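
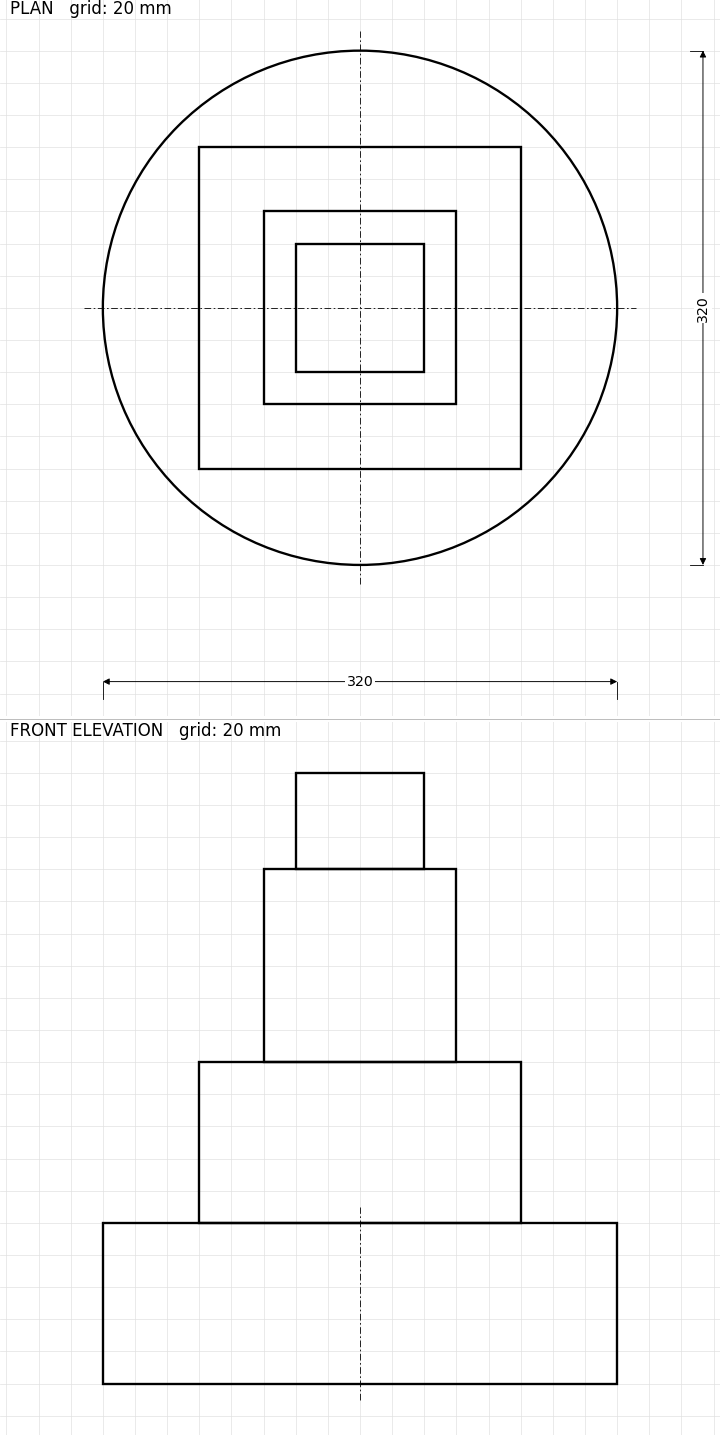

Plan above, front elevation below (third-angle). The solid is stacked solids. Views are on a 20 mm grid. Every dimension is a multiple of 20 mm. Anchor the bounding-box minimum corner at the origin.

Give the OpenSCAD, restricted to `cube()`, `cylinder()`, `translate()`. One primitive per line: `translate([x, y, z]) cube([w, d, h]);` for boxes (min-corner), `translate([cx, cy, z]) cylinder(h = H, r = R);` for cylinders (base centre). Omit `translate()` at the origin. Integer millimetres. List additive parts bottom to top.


translate([160, 160, 0]) cylinder(h = 100, r = 160);
translate([60, 60, 100]) cube([200, 200, 100]);
translate([100, 100, 200]) cube([120, 120, 120]);
translate([120, 120, 320]) cube([80, 80, 60]);


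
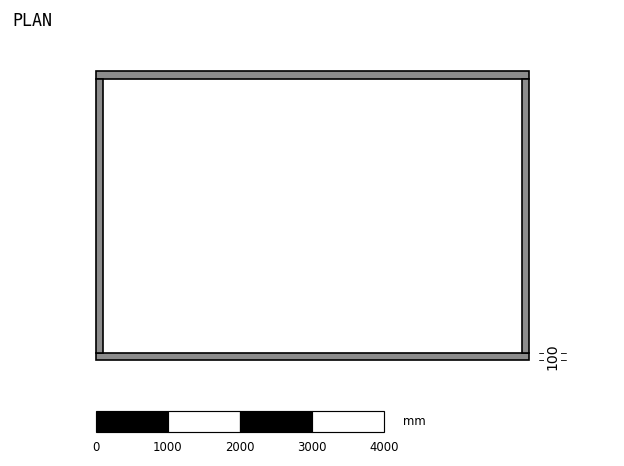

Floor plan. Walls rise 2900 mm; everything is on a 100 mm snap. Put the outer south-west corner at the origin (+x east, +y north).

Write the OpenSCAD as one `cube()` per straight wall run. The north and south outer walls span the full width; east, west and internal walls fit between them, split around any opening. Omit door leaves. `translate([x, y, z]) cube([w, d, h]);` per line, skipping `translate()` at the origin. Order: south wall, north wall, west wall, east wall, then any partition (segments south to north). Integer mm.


cube([6000, 100, 2900]);
translate([0, 3900, 0]) cube([6000, 100, 2900]);
translate([0, 100, 0]) cube([100, 3800, 2900]);
translate([5900, 100, 0]) cube([100, 3800, 2900]);


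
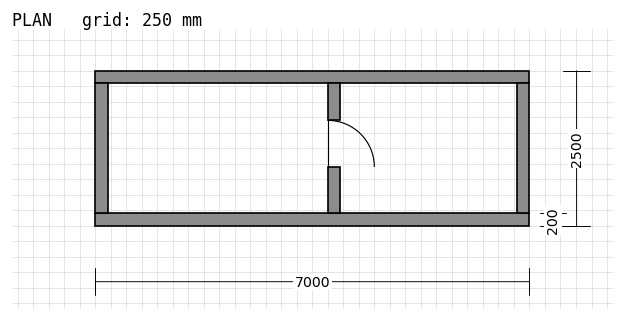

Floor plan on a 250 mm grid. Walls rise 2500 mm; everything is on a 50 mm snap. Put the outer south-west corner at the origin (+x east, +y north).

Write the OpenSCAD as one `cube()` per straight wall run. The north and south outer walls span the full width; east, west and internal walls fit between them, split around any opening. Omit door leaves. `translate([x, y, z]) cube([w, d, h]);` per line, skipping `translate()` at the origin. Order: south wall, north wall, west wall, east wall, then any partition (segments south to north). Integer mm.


cube([7000, 200, 2500]);
translate([0, 2300, 0]) cube([7000, 200, 2500]);
translate([0, 200, 0]) cube([200, 2100, 2500]);
translate([6800, 200, 0]) cube([200, 2100, 2500]);
translate([3750, 200, 0]) cube([200, 750, 2500]);
translate([3750, 1700, 0]) cube([200, 600, 2500]);


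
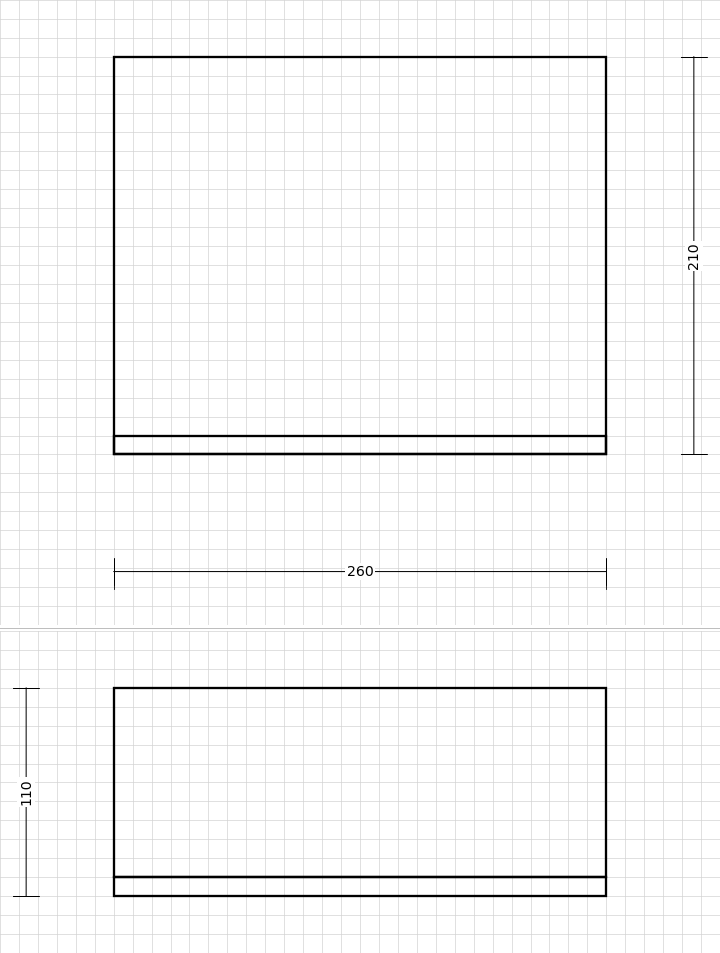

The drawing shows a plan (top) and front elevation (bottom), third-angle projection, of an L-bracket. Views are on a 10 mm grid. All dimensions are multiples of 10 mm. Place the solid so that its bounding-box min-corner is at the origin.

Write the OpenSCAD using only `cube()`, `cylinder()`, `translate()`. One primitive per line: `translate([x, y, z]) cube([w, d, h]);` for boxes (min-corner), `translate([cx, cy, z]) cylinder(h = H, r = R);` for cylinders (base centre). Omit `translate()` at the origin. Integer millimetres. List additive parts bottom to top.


cube([260, 210, 10]);
translate([0, 0, 10]) cube([260, 10, 100]);


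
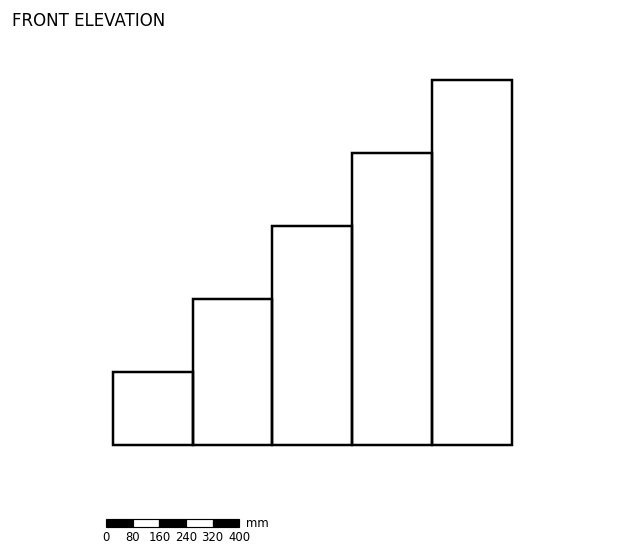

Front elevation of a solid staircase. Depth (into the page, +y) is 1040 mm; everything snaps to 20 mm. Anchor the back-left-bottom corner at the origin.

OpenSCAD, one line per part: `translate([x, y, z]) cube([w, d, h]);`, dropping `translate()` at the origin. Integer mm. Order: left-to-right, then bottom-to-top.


cube([240, 1040, 220]);
translate([240, 0, 0]) cube([240, 1040, 440]);
translate([480, 0, 0]) cube([240, 1040, 660]);
translate([720, 0, 0]) cube([240, 1040, 880]);
translate([960, 0, 0]) cube([240, 1040, 1100]);


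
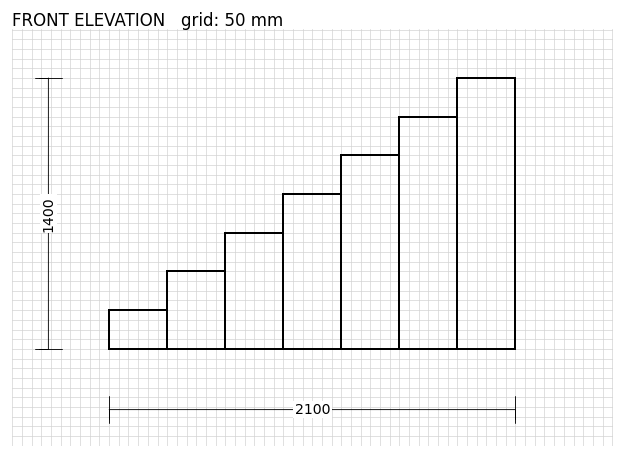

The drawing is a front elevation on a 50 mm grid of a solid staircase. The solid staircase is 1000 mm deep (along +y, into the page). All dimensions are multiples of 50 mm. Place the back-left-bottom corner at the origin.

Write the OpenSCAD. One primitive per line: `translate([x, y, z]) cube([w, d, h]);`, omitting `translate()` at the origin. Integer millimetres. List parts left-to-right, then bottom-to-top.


cube([300, 1000, 200]);
translate([300, 0, 0]) cube([300, 1000, 400]);
translate([600, 0, 0]) cube([300, 1000, 600]);
translate([900, 0, 0]) cube([300, 1000, 800]);
translate([1200, 0, 0]) cube([300, 1000, 1000]);
translate([1500, 0, 0]) cube([300, 1000, 1200]);
translate([1800, 0, 0]) cube([300, 1000, 1400]);


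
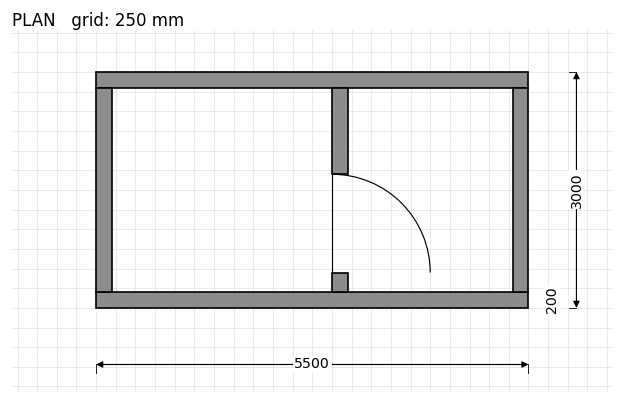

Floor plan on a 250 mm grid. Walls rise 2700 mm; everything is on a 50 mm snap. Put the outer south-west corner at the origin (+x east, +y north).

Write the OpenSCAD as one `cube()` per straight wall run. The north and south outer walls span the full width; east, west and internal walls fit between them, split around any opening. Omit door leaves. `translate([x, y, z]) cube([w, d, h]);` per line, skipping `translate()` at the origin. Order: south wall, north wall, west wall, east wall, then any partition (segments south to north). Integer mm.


cube([5500, 200, 2700]);
translate([0, 2800, 0]) cube([5500, 200, 2700]);
translate([0, 200, 0]) cube([200, 2600, 2700]);
translate([5300, 200, 0]) cube([200, 2600, 2700]);
translate([3000, 200, 0]) cube([200, 250, 2700]);
translate([3000, 1700, 0]) cube([200, 1100, 2700]);


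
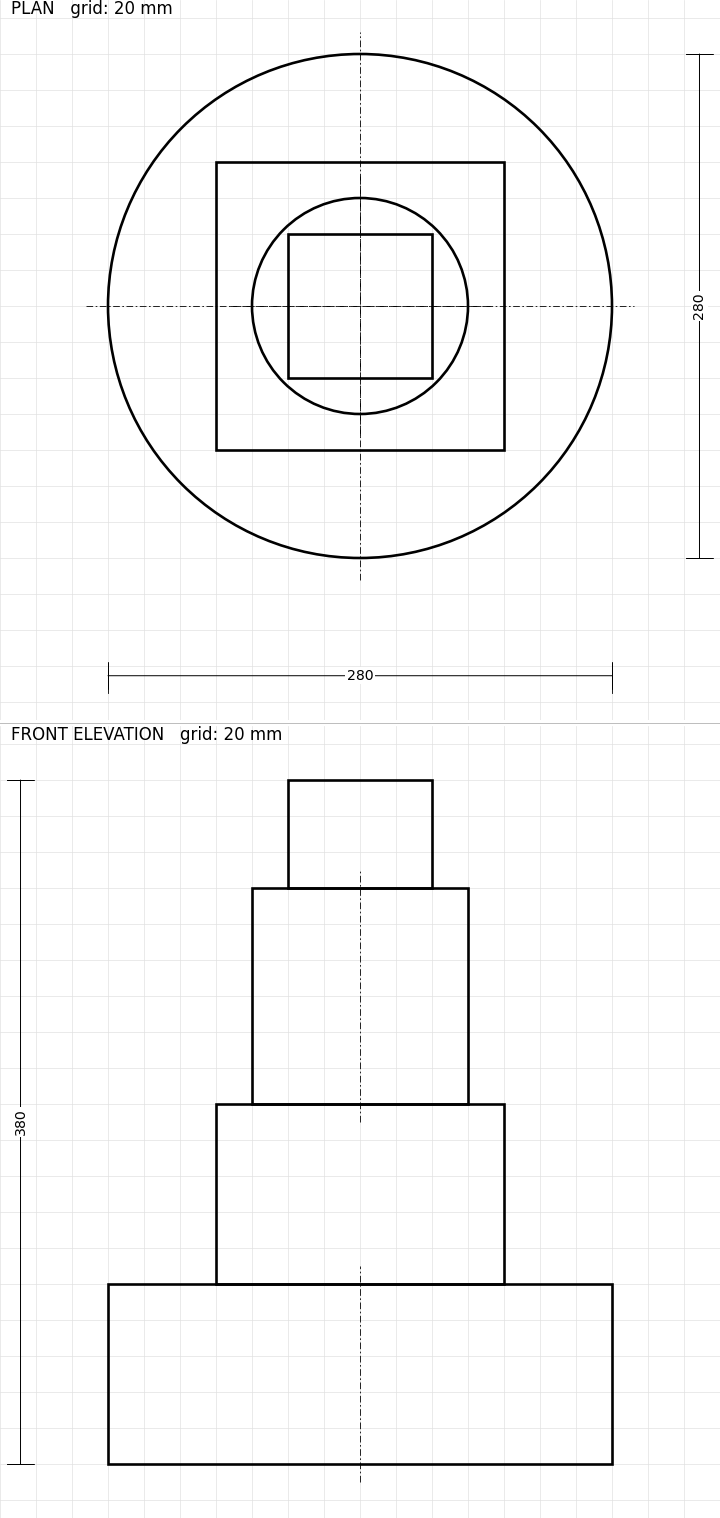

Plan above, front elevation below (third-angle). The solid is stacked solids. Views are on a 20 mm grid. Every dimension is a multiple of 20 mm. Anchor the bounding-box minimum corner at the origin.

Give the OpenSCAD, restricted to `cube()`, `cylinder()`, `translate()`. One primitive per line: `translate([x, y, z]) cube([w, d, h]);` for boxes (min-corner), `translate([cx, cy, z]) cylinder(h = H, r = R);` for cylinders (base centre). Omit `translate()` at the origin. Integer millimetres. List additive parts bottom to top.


translate([140, 140, 0]) cylinder(h = 100, r = 140);
translate([60, 60, 100]) cube([160, 160, 100]);
translate([140, 140, 200]) cylinder(h = 120, r = 60);
translate([100, 100, 320]) cube([80, 80, 60]);


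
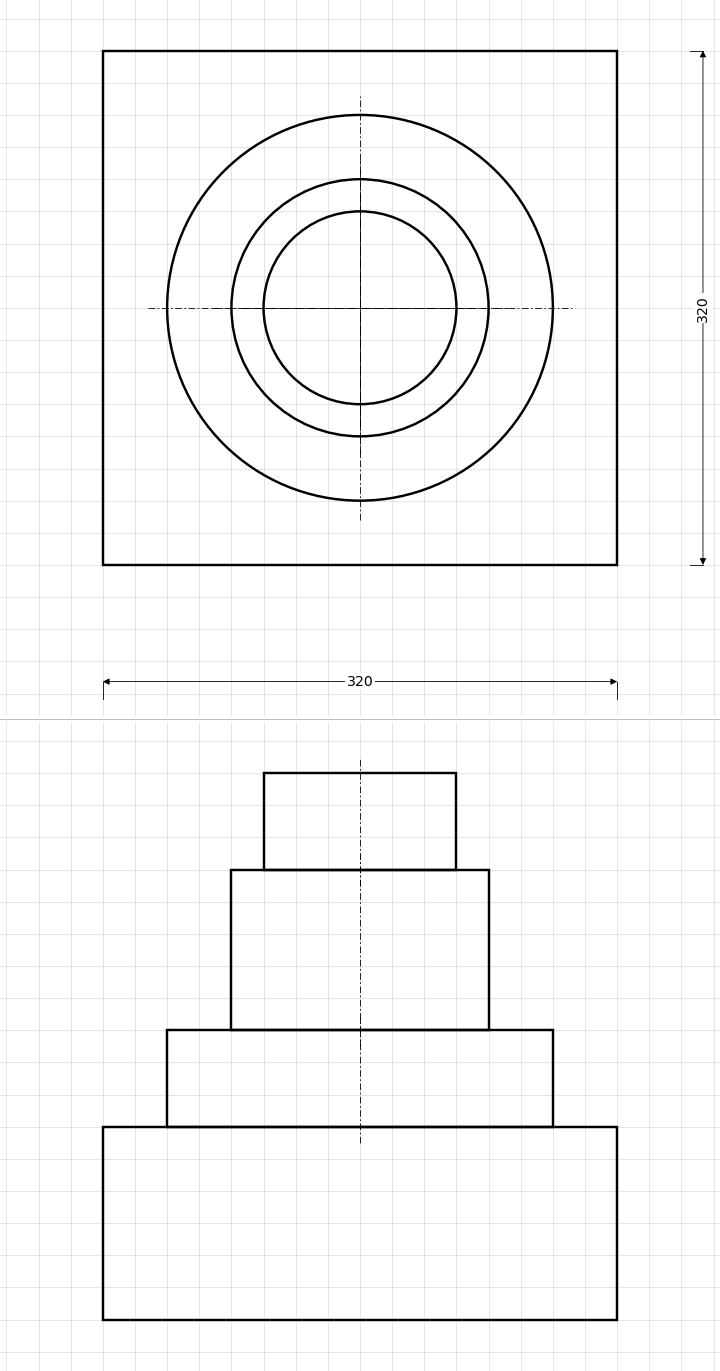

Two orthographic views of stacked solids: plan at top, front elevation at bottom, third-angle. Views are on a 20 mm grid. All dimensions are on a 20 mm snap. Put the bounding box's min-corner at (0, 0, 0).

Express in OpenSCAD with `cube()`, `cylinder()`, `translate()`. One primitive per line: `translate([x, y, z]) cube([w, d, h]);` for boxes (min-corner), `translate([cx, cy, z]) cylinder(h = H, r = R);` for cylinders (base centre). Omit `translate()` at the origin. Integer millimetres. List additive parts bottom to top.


cube([320, 320, 120]);
translate([160, 160, 120]) cylinder(h = 60, r = 120);
translate([160, 160, 180]) cylinder(h = 100, r = 80);
translate([160, 160, 280]) cylinder(h = 60, r = 60);


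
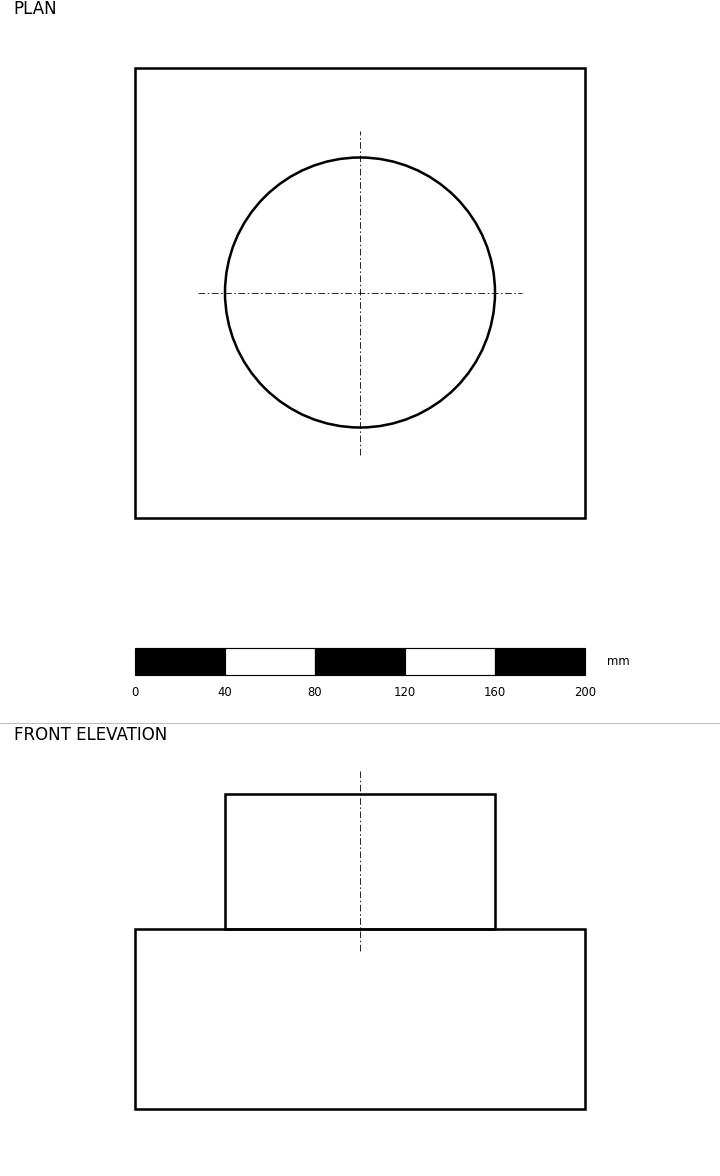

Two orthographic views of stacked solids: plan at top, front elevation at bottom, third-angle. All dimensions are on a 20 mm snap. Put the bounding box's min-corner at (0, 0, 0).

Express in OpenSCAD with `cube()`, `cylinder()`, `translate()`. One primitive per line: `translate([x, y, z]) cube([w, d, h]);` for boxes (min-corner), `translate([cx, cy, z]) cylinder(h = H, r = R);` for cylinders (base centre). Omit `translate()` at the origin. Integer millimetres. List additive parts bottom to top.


cube([200, 200, 80]);
translate([100, 100, 80]) cylinder(h = 60, r = 60);


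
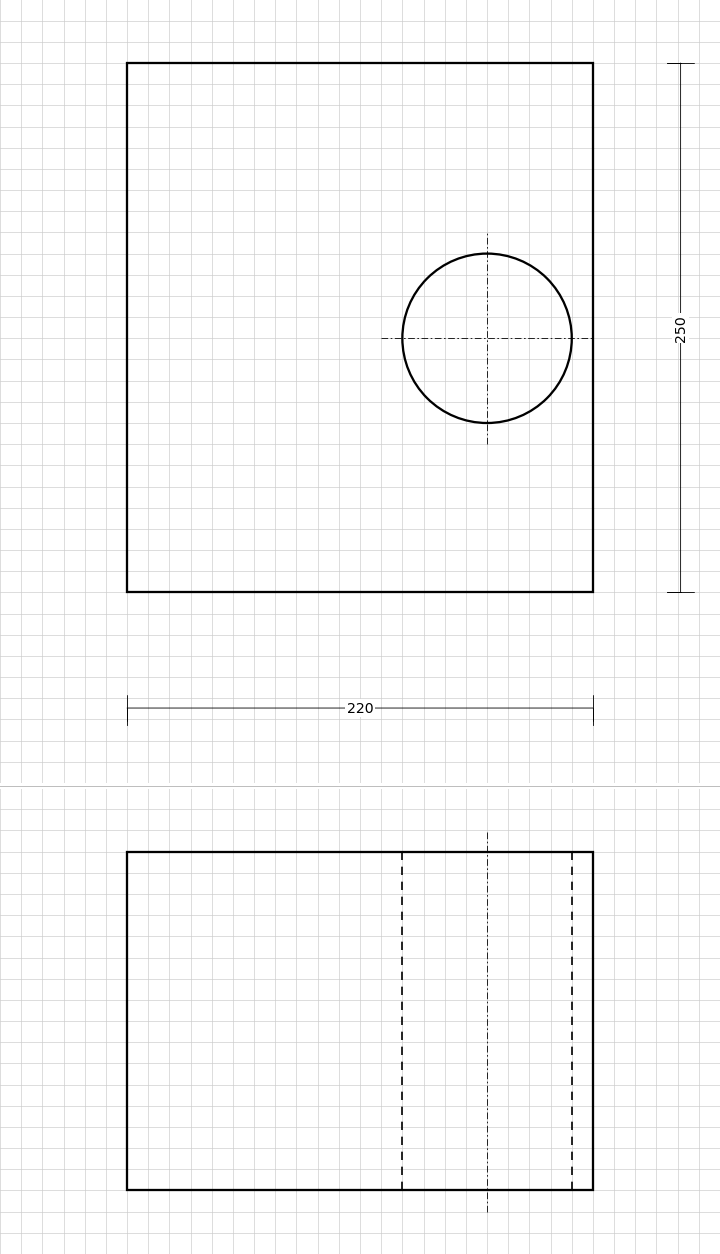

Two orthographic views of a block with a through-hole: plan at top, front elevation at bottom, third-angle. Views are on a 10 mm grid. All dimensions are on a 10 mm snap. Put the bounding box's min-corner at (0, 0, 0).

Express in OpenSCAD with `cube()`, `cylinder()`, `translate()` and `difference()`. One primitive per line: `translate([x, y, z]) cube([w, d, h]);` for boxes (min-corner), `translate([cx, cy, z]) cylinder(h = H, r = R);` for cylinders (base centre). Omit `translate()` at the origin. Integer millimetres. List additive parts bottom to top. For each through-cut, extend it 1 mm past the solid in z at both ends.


difference() {
  cube([220, 250, 160]);
  translate([170, 120, -1]) cylinder(h = 162, r = 40);
}


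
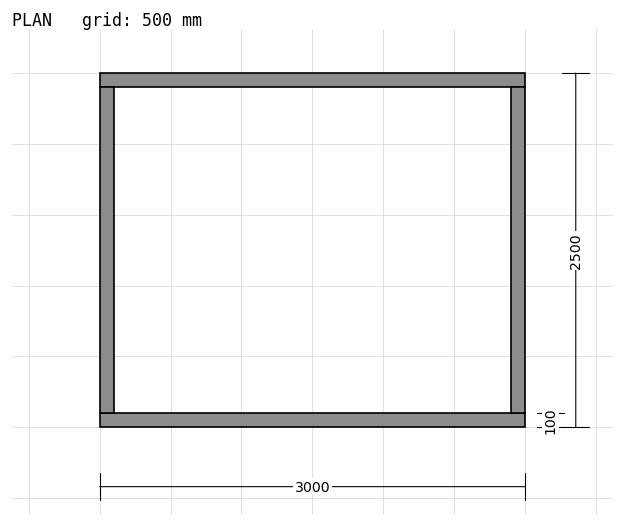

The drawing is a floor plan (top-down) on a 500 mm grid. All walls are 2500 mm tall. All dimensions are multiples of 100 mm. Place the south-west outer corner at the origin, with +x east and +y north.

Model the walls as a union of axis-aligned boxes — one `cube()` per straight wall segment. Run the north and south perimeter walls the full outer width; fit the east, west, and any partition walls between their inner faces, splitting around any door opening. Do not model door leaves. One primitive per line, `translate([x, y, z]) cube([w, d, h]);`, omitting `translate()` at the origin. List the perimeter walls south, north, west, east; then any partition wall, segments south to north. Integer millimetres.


cube([3000, 100, 2500]);
translate([0, 2400, 0]) cube([3000, 100, 2500]);
translate([0, 100, 0]) cube([100, 2300, 2500]);
translate([2900, 100, 0]) cube([100, 2300, 2500]);


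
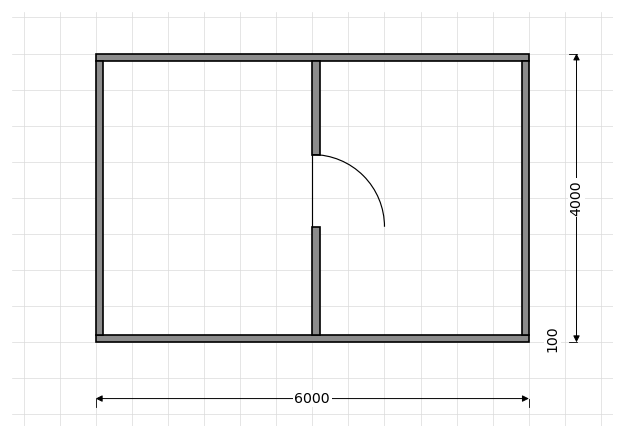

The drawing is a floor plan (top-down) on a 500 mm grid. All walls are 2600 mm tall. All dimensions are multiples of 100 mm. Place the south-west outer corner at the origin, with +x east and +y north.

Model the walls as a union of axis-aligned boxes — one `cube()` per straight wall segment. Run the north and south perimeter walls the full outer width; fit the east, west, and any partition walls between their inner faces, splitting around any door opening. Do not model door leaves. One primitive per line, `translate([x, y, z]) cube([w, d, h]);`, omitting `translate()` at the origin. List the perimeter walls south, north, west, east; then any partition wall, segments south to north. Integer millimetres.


cube([6000, 100, 2600]);
translate([0, 3900, 0]) cube([6000, 100, 2600]);
translate([0, 100, 0]) cube([100, 3800, 2600]);
translate([5900, 100, 0]) cube([100, 3800, 2600]);
translate([3000, 100, 0]) cube([100, 1500, 2600]);
translate([3000, 2600, 0]) cube([100, 1300, 2600]);


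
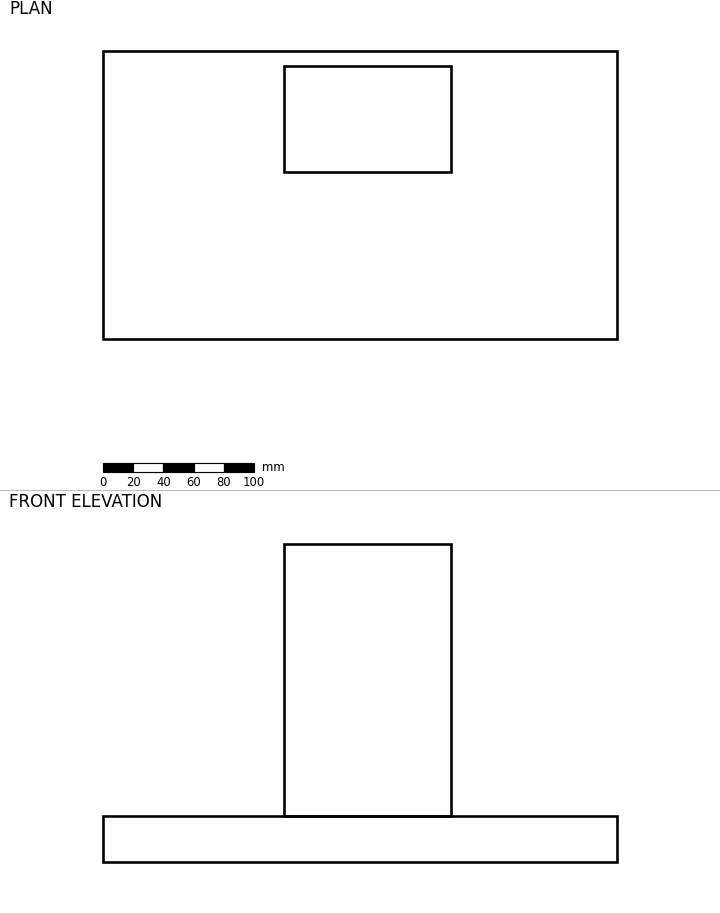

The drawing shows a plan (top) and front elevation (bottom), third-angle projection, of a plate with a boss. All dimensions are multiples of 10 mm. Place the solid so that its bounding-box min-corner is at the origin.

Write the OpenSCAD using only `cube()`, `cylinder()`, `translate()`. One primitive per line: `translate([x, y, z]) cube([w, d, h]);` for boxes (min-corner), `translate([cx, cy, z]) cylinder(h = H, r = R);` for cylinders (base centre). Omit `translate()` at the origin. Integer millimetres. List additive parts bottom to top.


cube([340, 190, 30]);
translate([120, 110, 30]) cube([110, 70, 180]);


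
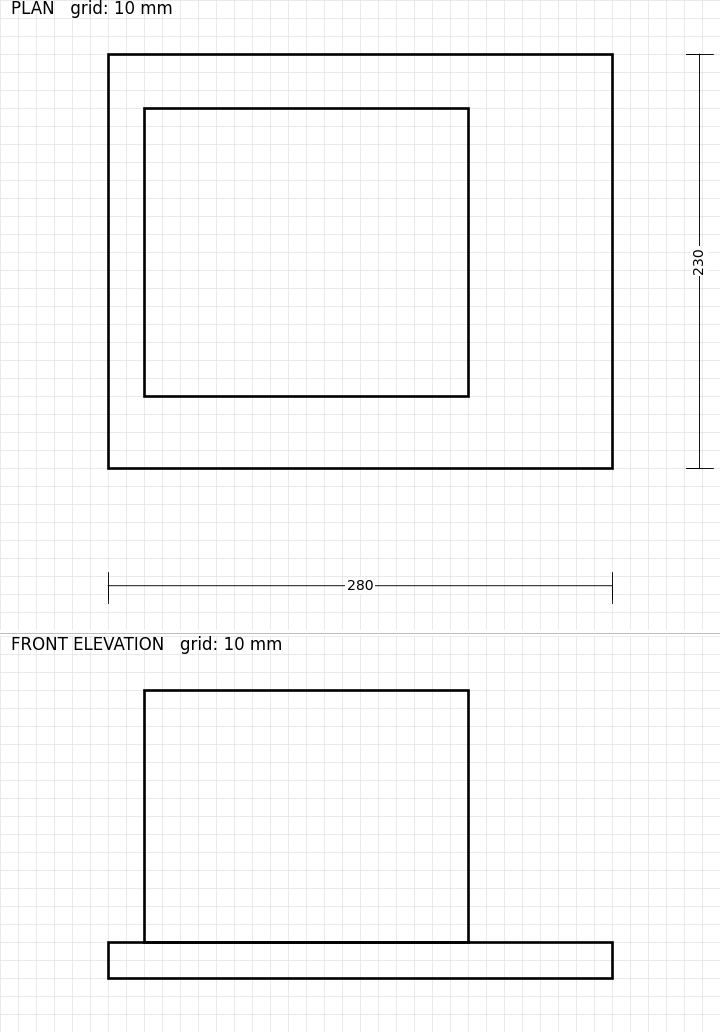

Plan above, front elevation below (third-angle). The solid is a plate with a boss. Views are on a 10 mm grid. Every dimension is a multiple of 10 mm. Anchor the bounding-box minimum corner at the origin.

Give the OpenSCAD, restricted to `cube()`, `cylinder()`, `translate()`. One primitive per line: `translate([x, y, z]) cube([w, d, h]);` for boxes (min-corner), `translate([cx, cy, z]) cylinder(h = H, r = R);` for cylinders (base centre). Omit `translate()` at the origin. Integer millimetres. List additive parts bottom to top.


cube([280, 230, 20]);
translate([20, 40, 20]) cube([180, 160, 140]);


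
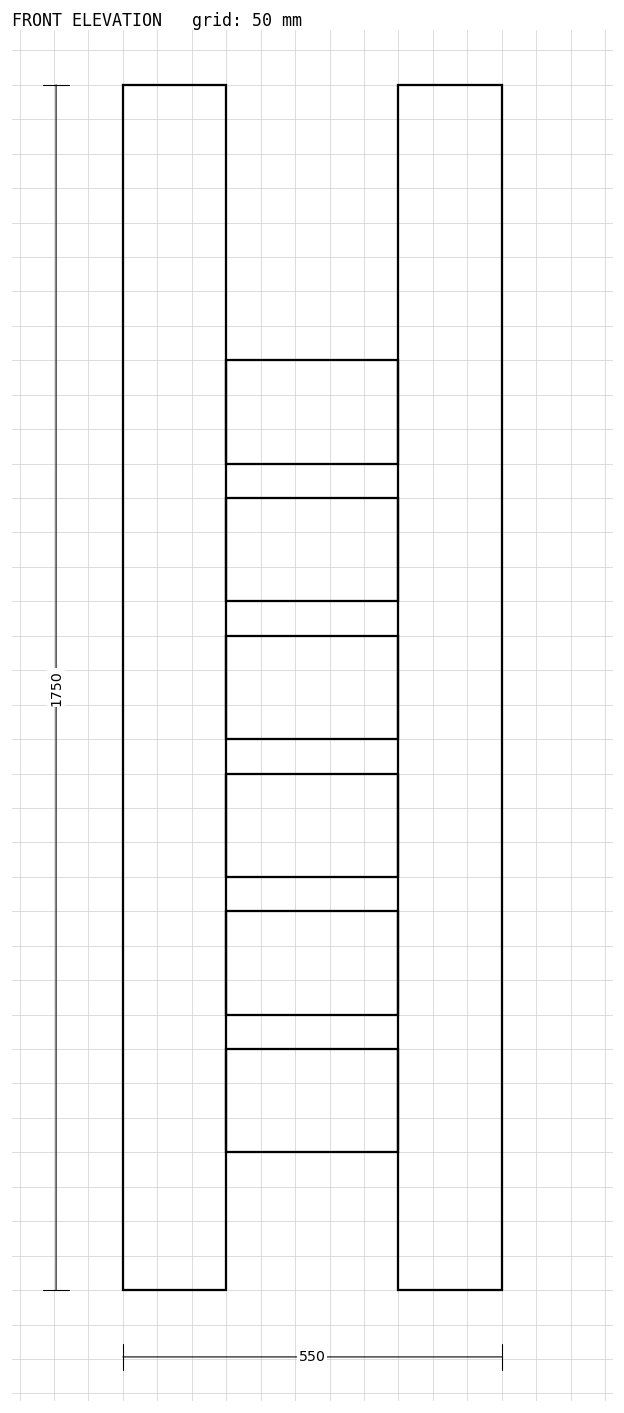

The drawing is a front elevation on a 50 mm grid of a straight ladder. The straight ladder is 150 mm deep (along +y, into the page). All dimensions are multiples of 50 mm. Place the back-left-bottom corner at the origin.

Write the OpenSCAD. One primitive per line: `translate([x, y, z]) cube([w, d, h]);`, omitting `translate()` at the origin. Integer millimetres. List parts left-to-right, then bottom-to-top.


cube([150, 150, 1750]);
translate([150, 0, 200]) cube([250, 150, 150]);
translate([150, 0, 400]) cube([250, 150, 150]);
translate([150, 0, 600]) cube([250, 150, 150]);
translate([150, 0, 800]) cube([250, 150, 150]);
translate([150, 0, 1000]) cube([250, 150, 150]);
translate([150, 0, 1200]) cube([250, 150, 150]);
translate([400, 0, 0]) cube([150, 150, 1750]);


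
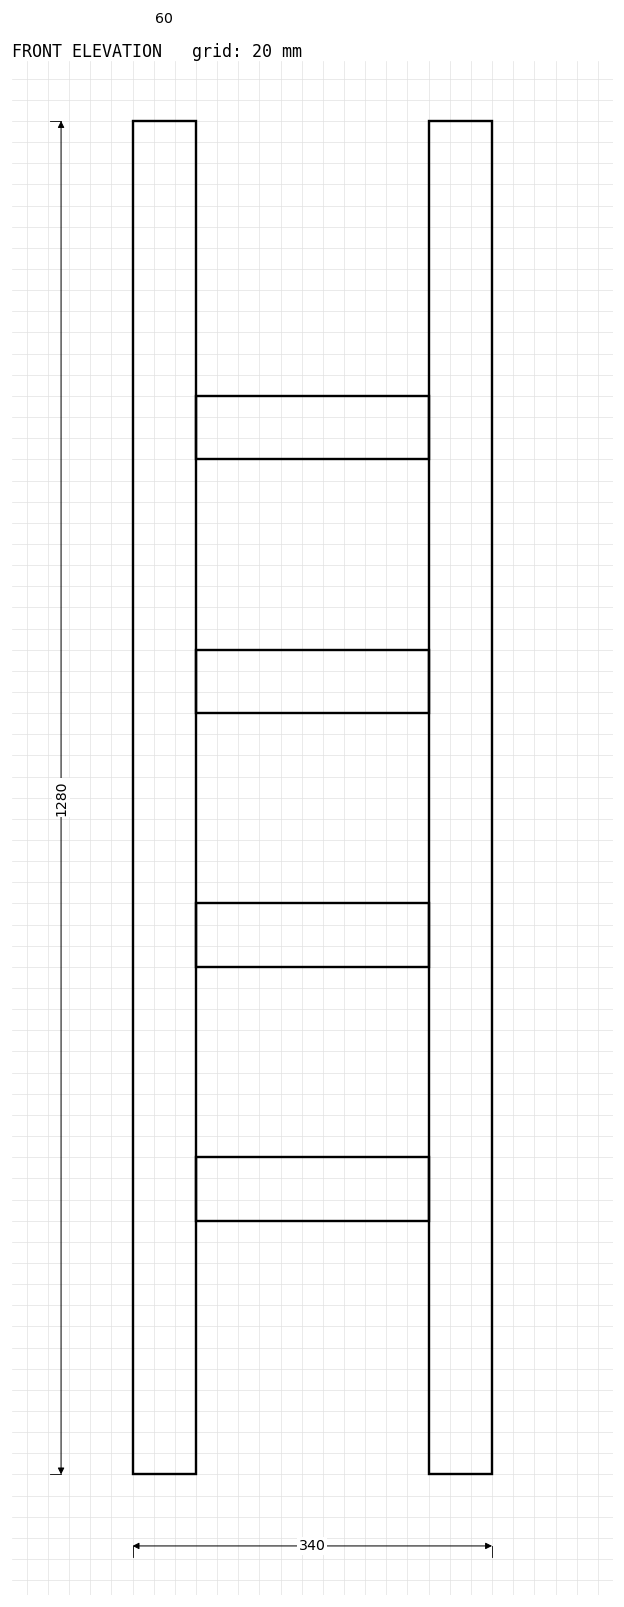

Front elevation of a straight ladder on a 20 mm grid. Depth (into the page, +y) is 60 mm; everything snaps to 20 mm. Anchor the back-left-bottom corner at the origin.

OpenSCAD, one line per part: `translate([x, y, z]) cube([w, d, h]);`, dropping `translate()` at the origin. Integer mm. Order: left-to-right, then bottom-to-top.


cube([60, 60, 1280]);
translate([60, 0, 240]) cube([220, 60, 60]);
translate([60, 0, 480]) cube([220, 60, 60]);
translate([60, 0, 720]) cube([220, 60, 60]);
translate([60, 0, 960]) cube([220, 60, 60]);
translate([280, 0, 0]) cube([60, 60, 1280]);


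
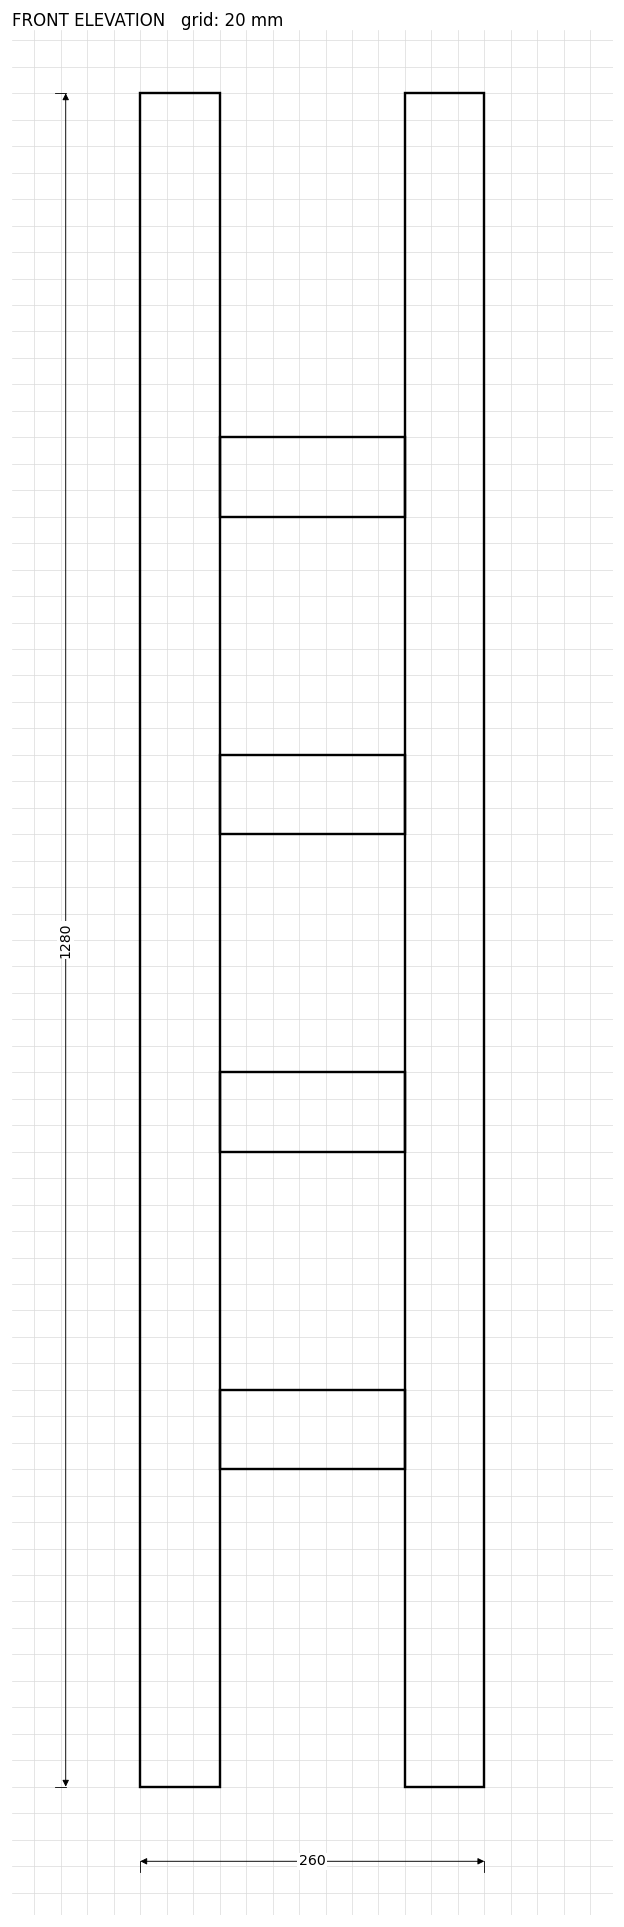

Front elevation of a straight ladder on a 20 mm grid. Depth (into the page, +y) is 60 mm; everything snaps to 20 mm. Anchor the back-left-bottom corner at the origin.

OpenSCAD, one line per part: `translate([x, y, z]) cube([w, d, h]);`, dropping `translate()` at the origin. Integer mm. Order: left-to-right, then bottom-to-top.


cube([60, 60, 1280]);
translate([60, 0, 240]) cube([140, 60, 60]);
translate([60, 0, 480]) cube([140, 60, 60]);
translate([60, 0, 720]) cube([140, 60, 60]);
translate([60, 0, 960]) cube([140, 60, 60]);
translate([200, 0, 0]) cube([60, 60, 1280]);


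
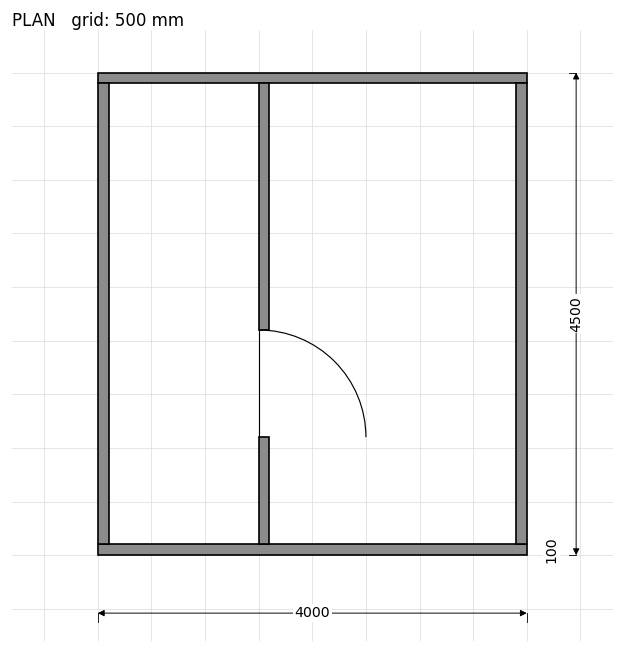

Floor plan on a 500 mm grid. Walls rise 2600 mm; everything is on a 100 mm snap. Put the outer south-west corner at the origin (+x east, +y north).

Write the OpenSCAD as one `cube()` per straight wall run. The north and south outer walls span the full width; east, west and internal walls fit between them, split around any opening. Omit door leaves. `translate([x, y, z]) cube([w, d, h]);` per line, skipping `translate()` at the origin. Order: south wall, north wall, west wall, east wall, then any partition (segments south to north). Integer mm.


cube([4000, 100, 2600]);
translate([0, 4400, 0]) cube([4000, 100, 2600]);
translate([0, 100, 0]) cube([100, 4300, 2600]);
translate([3900, 100, 0]) cube([100, 4300, 2600]);
translate([1500, 100, 0]) cube([100, 1000, 2600]);
translate([1500, 2100, 0]) cube([100, 2300, 2600]);


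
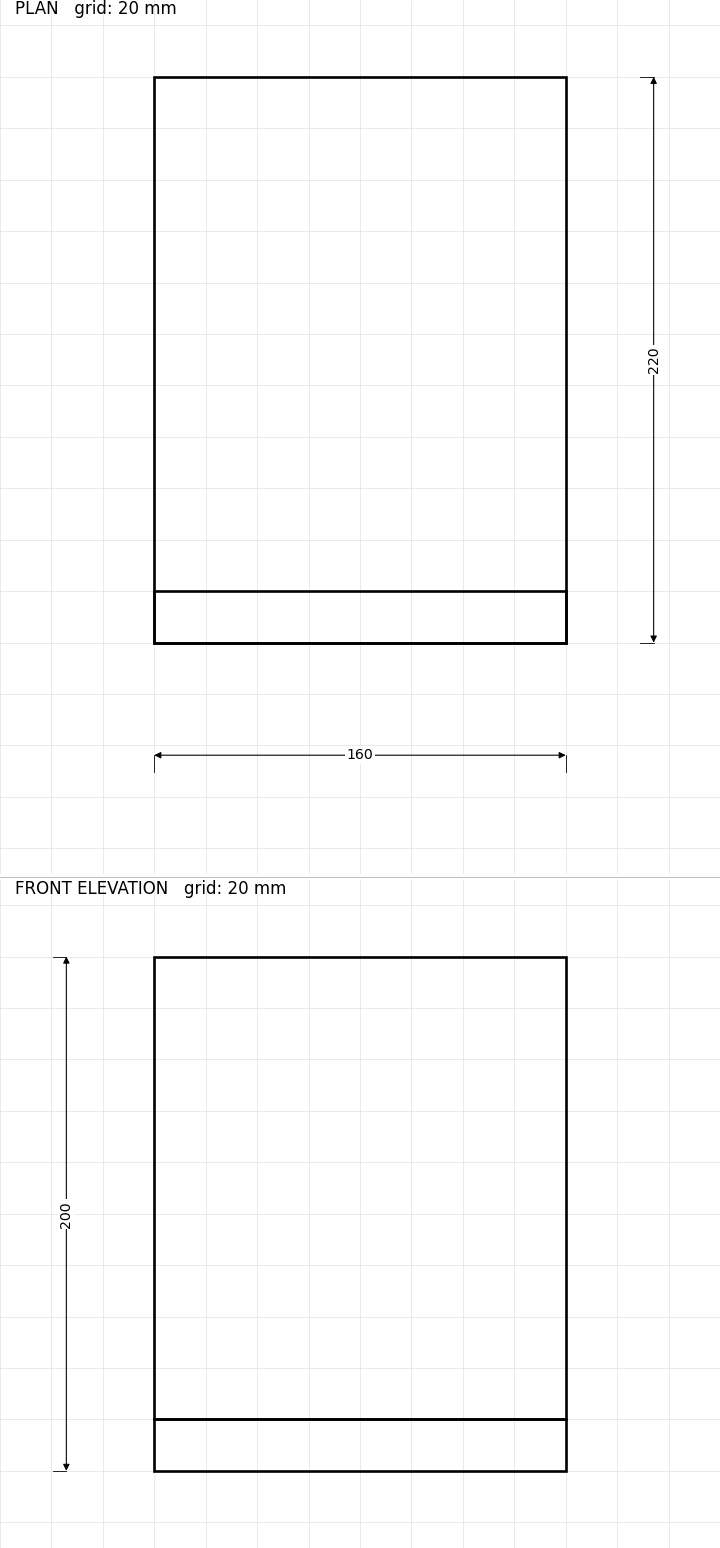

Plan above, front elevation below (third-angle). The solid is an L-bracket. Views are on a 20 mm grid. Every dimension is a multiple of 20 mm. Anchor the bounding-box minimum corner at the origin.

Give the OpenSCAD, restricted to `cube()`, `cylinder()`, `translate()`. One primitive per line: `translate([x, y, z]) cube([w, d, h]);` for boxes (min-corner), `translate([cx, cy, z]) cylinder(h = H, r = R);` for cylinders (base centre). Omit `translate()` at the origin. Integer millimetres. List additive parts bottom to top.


cube([160, 220, 20]);
translate([0, 0, 20]) cube([160, 20, 180]);


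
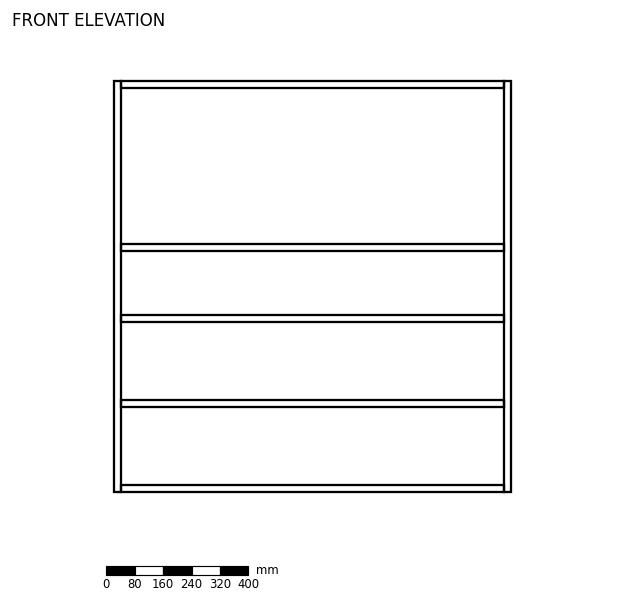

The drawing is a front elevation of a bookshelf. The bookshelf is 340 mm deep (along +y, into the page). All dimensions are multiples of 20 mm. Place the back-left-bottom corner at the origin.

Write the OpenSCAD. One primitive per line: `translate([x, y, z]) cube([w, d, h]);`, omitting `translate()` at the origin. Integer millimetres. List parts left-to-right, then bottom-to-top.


cube([20, 340, 1160]);
translate([20, 0, 0]) cube([1080, 340, 20]);
translate([20, 0, 240]) cube([1080, 340, 20]);
translate([20, 0, 480]) cube([1080, 340, 20]);
translate([20, 0, 680]) cube([1080, 340, 20]);
translate([20, 0, 1140]) cube([1080, 340, 20]);
translate([1100, 0, 0]) cube([20, 340, 1160]);


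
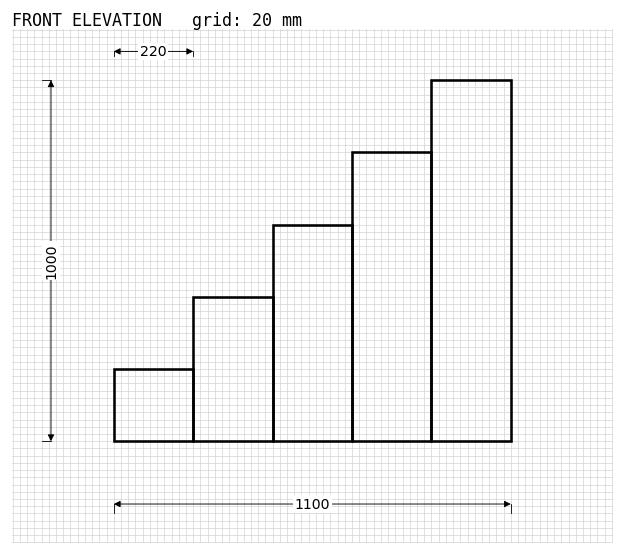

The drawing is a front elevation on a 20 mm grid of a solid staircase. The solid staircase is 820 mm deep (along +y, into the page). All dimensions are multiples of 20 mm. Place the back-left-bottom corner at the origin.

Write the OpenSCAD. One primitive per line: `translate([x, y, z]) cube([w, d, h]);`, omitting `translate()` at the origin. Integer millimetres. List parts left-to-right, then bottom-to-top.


cube([220, 820, 200]);
translate([220, 0, 0]) cube([220, 820, 400]);
translate([440, 0, 0]) cube([220, 820, 600]);
translate([660, 0, 0]) cube([220, 820, 800]);
translate([880, 0, 0]) cube([220, 820, 1000]);


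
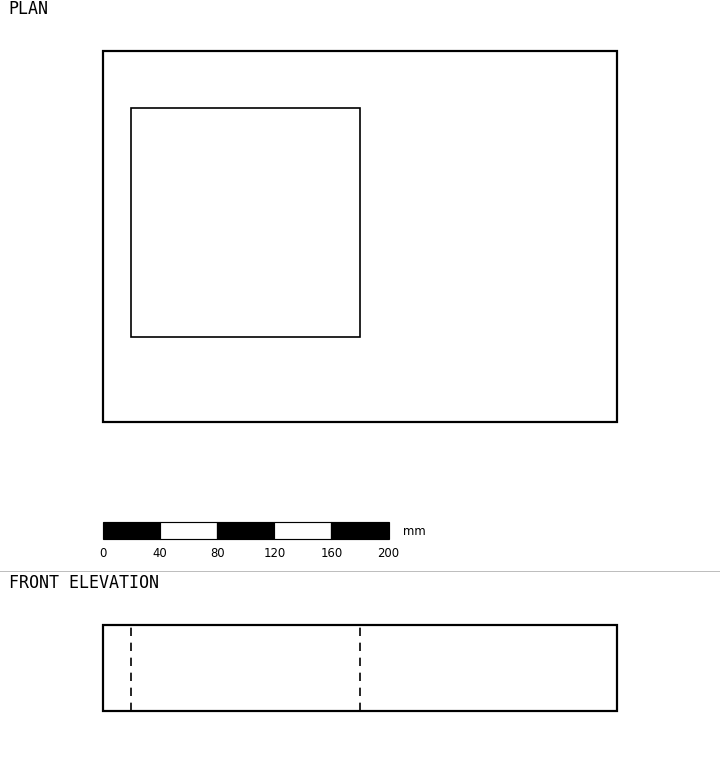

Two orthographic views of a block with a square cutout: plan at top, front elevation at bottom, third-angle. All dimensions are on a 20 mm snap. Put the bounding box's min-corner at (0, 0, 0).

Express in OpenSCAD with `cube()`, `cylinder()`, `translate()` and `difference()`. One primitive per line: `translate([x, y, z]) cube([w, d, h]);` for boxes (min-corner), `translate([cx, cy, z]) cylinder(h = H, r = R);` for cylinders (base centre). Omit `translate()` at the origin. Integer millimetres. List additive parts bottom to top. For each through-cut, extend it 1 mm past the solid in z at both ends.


difference() {
  cube([360, 260, 60]);
  translate([20, 60, -1]) cube([160, 160, 62]);
}


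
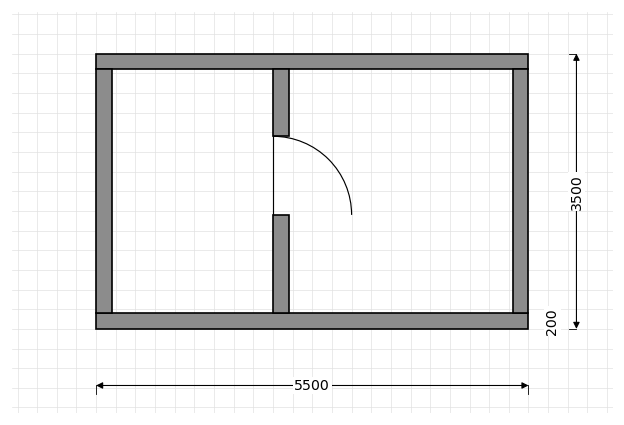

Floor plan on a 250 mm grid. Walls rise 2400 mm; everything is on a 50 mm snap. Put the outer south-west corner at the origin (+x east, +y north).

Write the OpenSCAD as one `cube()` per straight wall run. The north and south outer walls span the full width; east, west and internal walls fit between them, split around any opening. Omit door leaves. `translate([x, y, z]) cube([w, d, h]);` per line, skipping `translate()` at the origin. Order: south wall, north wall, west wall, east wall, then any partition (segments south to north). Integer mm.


cube([5500, 200, 2400]);
translate([0, 3300, 0]) cube([5500, 200, 2400]);
translate([0, 200, 0]) cube([200, 3100, 2400]);
translate([5300, 200, 0]) cube([200, 3100, 2400]);
translate([2250, 200, 0]) cube([200, 1250, 2400]);
translate([2250, 2450, 0]) cube([200, 850, 2400]);


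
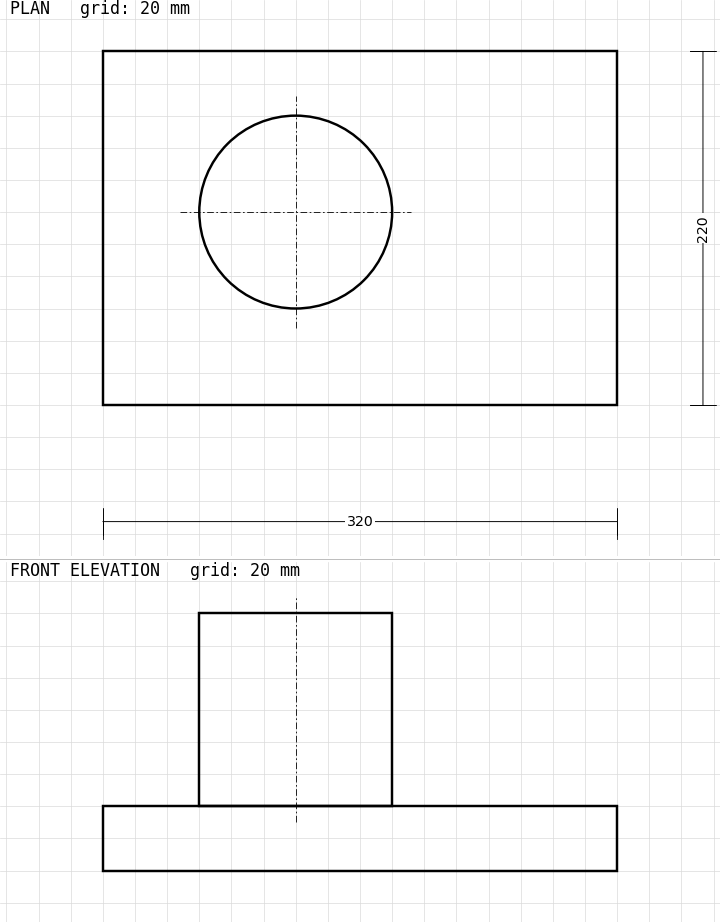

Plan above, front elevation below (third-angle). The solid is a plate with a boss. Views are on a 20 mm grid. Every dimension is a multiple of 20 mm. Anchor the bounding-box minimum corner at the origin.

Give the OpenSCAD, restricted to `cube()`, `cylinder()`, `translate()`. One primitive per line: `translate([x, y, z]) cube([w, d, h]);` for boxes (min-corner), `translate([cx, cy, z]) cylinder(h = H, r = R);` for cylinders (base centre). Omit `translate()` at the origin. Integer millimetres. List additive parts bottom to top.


cube([320, 220, 40]);
translate([120, 120, 40]) cylinder(h = 120, r = 60);


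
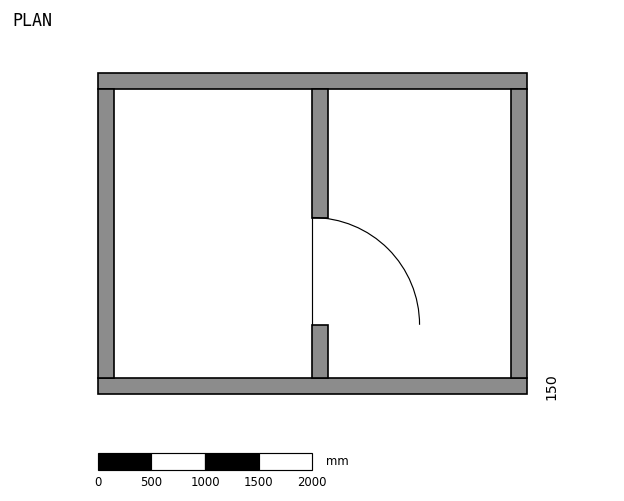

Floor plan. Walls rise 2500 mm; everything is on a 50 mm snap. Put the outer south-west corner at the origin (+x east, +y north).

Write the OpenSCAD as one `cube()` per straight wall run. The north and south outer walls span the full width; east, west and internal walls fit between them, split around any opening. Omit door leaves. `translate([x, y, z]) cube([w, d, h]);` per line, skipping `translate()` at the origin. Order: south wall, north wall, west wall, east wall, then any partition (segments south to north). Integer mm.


cube([4000, 150, 2500]);
translate([0, 2850, 0]) cube([4000, 150, 2500]);
translate([0, 150, 0]) cube([150, 2700, 2500]);
translate([3850, 150, 0]) cube([150, 2700, 2500]);
translate([2000, 150, 0]) cube([150, 500, 2500]);
translate([2000, 1650, 0]) cube([150, 1200, 2500]);


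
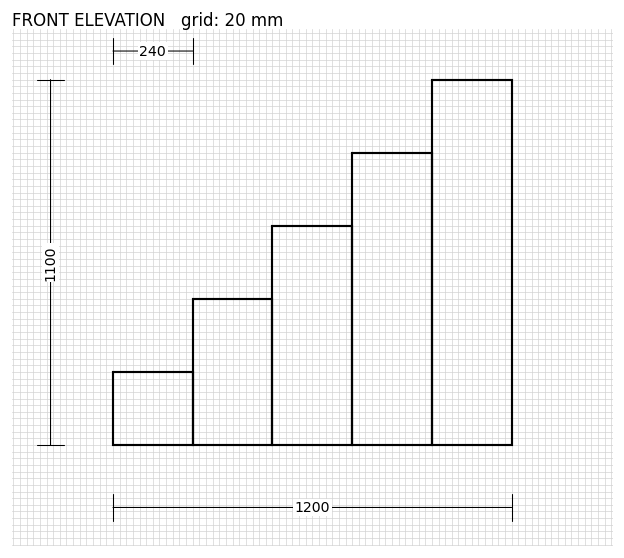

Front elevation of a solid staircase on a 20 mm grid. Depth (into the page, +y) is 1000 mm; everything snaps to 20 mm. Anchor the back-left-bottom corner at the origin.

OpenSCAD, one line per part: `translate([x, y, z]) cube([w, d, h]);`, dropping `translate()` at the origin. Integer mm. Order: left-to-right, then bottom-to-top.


cube([240, 1000, 220]);
translate([240, 0, 0]) cube([240, 1000, 440]);
translate([480, 0, 0]) cube([240, 1000, 660]);
translate([720, 0, 0]) cube([240, 1000, 880]);
translate([960, 0, 0]) cube([240, 1000, 1100]);


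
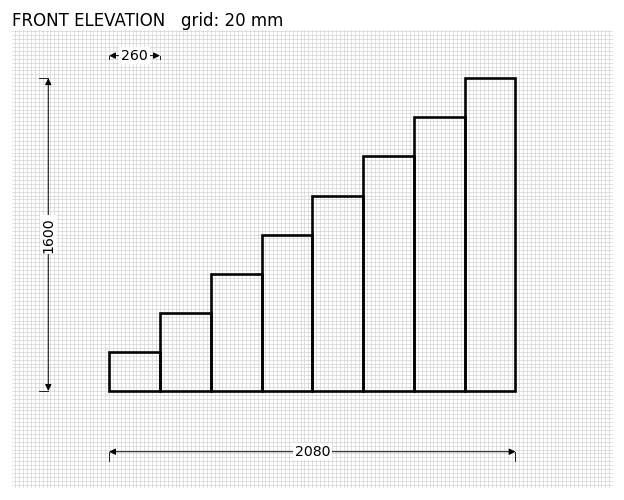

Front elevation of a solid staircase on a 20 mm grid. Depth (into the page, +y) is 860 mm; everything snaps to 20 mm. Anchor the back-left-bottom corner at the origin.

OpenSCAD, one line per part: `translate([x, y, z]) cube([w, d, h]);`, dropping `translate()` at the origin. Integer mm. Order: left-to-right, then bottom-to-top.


cube([260, 860, 200]);
translate([260, 0, 0]) cube([260, 860, 400]);
translate([520, 0, 0]) cube([260, 860, 600]);
translate([780, 0, 0]) cube([260, 860, 800]);
translate([1040, 0, 0]) cube([260, 860, 1000]);
translate([1300, 0, 0]) cube([260, 860, 1200]);
translate([1560, 0, 0]) cube([260, 860, 1400]);
translate([1820, 0, 0]) cube([260, 860, 1600]);


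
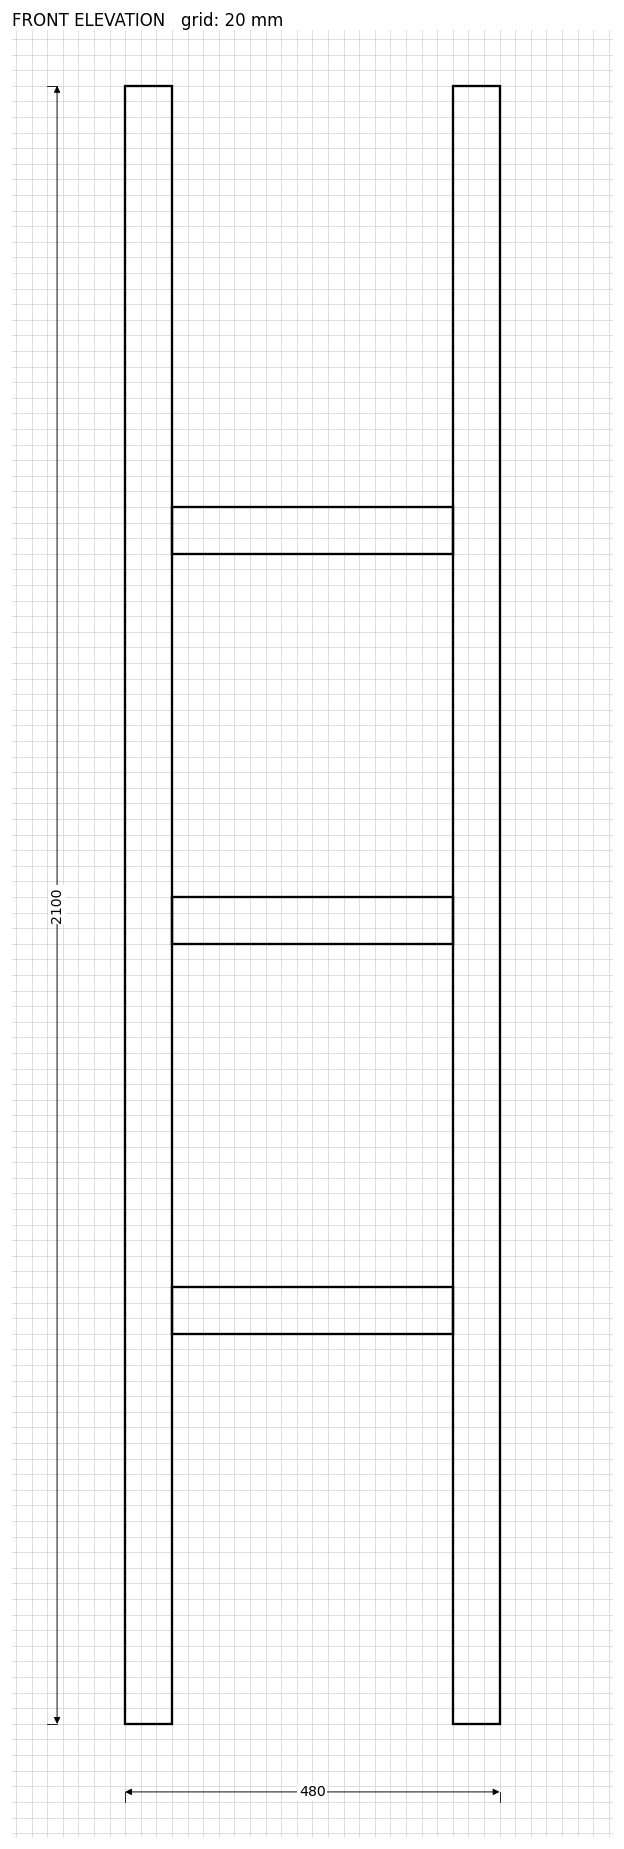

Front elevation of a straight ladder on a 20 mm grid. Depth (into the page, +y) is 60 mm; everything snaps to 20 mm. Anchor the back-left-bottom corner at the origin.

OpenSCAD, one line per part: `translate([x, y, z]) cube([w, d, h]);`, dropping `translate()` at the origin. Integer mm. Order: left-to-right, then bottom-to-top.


cube([60, 60, 2100]);
translate([60, 0, 500]) cube([360, 60, 60]);
translate([60, 0, 1000]) cube([360, 60, 60]);
translate([60, 0, 1500]) cube([360, 60, 60]);
translate([420, 0, 0]) cube([60, 60, 2100]);


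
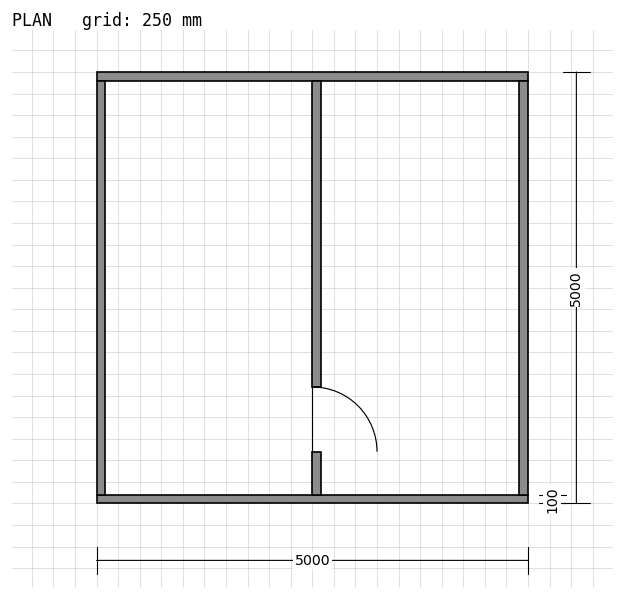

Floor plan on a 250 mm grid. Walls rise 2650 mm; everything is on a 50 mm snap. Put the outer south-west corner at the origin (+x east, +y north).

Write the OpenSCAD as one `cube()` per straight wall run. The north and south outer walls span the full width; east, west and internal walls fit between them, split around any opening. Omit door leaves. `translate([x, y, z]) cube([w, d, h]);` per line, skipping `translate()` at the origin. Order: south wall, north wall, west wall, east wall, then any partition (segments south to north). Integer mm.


cube([5000, 100, 2650]);
translate([0, 4900, 0]) cube([5000, 100, 2650]);
translate([0, 100, 0]) cube([100, 4800, 2650]);
translate([4900, 100, 0]) cube([100, 4800, 2650]);
translate([2500, 100, 0]) cube([100, 500, 2650]);
translate([2500, 1350, 0]) cube([100, 3550, 2650]);


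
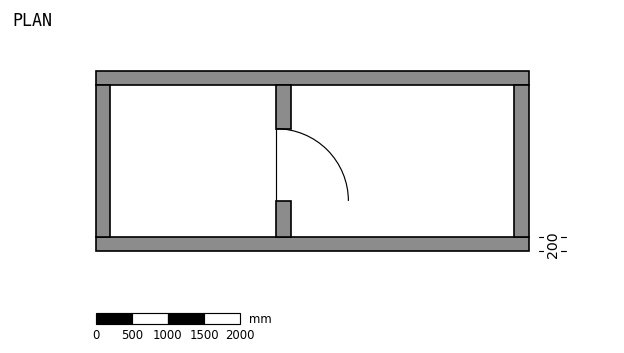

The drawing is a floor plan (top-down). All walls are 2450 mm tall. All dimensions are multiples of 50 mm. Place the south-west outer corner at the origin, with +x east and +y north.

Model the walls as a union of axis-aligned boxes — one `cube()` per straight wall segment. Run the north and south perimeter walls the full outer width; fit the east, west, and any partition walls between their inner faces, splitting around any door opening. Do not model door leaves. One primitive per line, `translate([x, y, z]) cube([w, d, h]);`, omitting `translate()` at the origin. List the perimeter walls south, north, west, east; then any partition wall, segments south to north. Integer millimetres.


cube([6000, 200, 2450]);
translate([0, 2300, 0]) cube([6000, 200, 2450]);
translate([0, 200, 0]) cube([200, 2100, 2450]);
translate([5800, 200, 0]) cube([200, 2100, 2450]);
translate([2500, 200, 0]) cube([200, 500, 2450]);
translate([2500, 1700, 0]) cube([200, 600, 2450]);


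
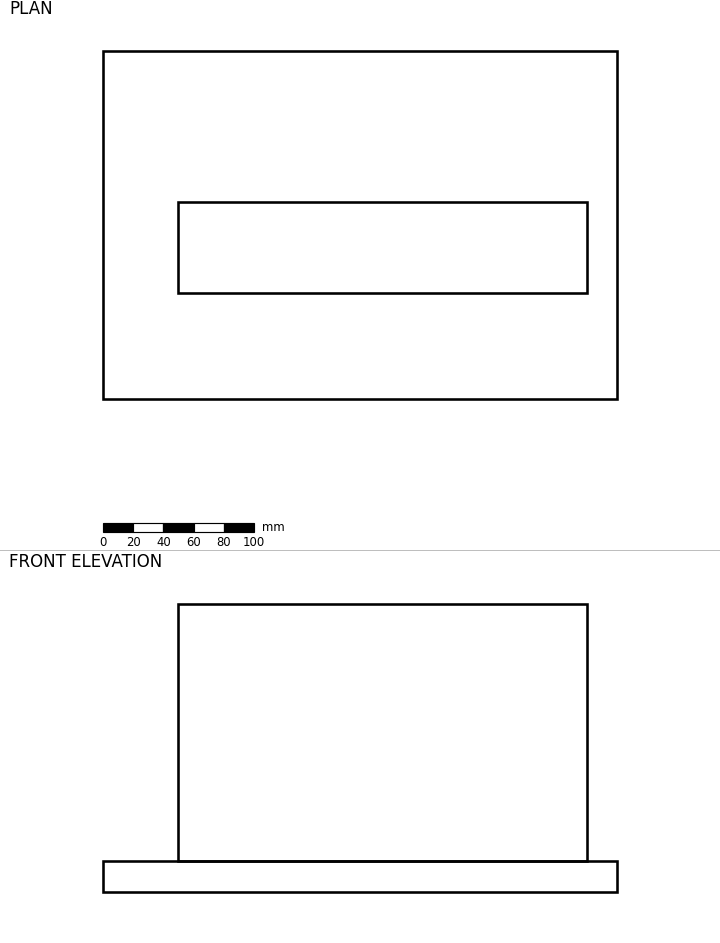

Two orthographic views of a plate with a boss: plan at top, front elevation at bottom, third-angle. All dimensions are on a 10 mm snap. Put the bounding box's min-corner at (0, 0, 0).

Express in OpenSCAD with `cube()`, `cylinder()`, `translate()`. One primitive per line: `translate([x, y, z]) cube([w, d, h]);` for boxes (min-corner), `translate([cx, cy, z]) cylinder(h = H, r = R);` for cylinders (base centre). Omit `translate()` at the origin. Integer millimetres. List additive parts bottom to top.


cube([340, 230, 20]);
translate([50, 70, 20]) cube([270, 60, 170]);


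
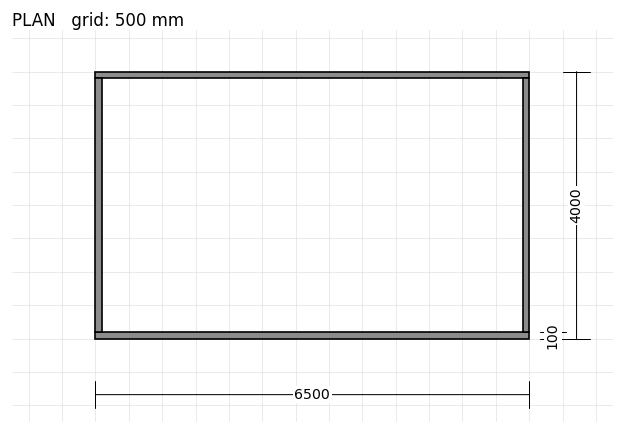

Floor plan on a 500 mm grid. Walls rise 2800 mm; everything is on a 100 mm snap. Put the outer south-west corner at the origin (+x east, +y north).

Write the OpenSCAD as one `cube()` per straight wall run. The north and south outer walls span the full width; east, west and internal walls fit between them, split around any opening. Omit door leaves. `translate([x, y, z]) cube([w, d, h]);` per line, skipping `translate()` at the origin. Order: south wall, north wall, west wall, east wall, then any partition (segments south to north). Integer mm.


cube([6500, 100, 2800]);
translate([0, 3900, 0]) cube([6500, 100, 2800]);
translate([0, 100, 0]) cube([100, 3800, 2800]);
translate([6400, 100, 0]) cube([100, 3800, 2800]);


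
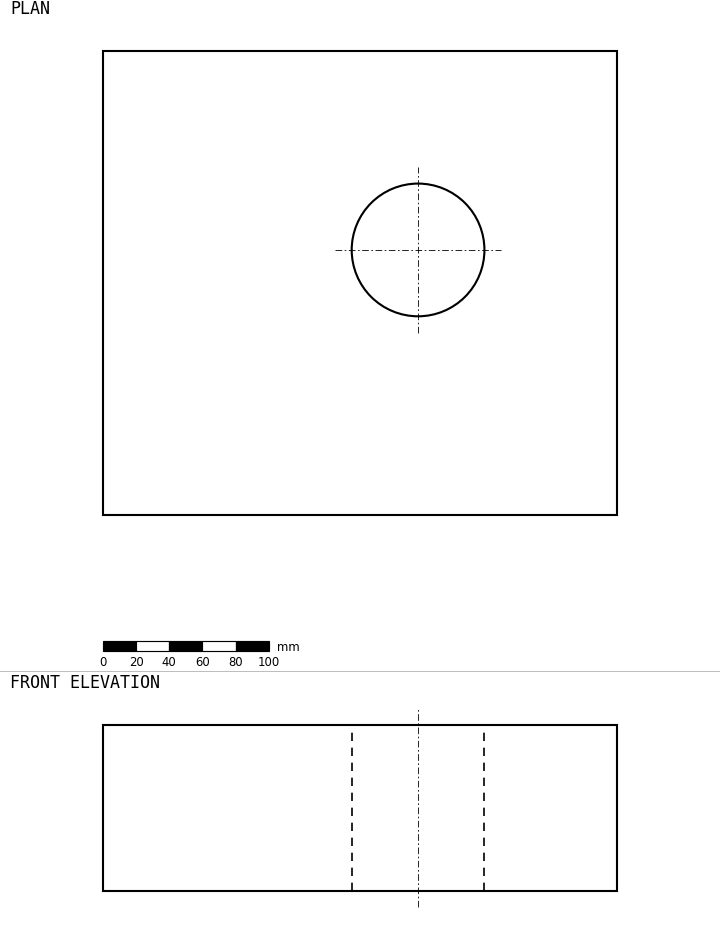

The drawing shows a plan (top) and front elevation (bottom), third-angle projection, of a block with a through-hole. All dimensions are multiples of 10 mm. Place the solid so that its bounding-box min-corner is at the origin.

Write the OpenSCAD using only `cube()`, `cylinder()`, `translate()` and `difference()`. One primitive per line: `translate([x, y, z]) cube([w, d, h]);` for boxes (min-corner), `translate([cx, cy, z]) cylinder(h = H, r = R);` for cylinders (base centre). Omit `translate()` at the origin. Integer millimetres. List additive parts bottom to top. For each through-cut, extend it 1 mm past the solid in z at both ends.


difference() {
  cube([310, 280, 100]);
  translate([190, 160, -1]) cylinder(h = 102, r = 40);
}


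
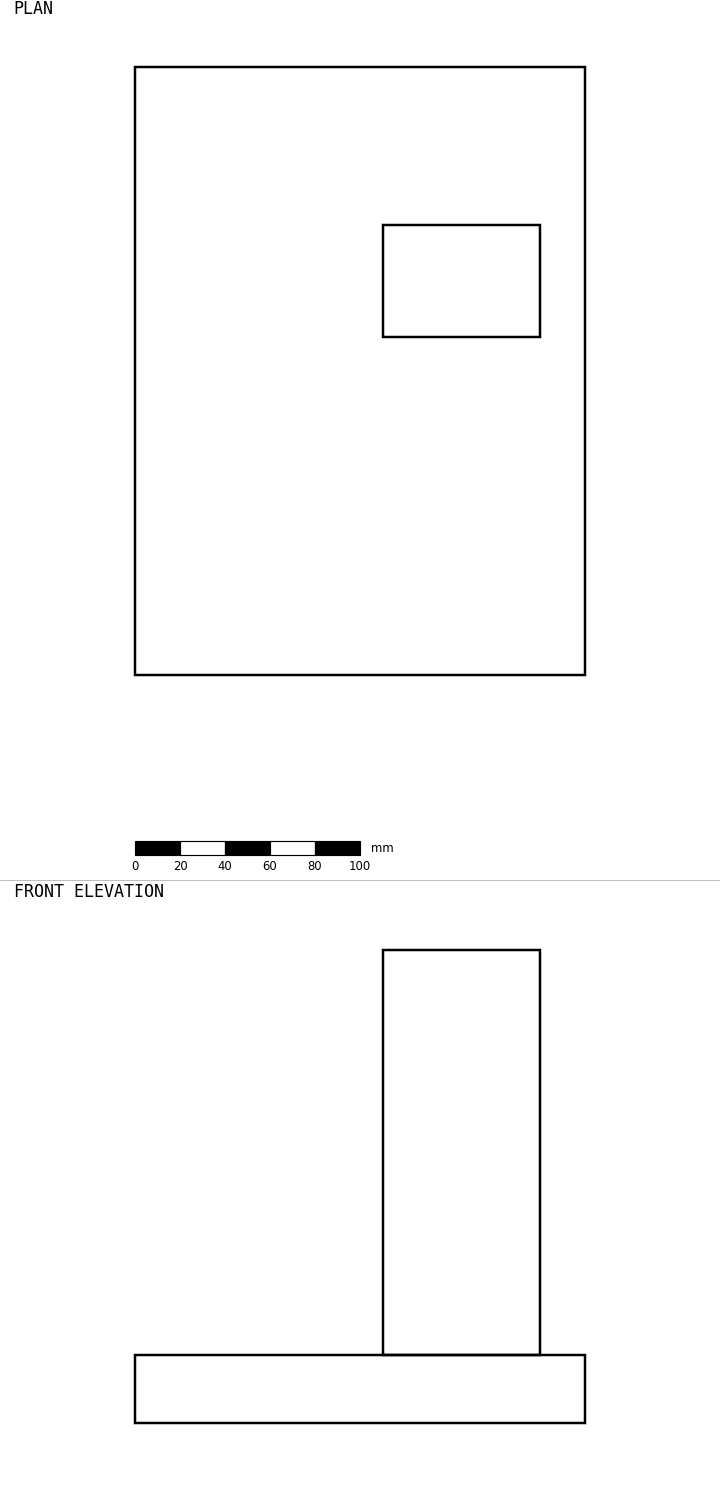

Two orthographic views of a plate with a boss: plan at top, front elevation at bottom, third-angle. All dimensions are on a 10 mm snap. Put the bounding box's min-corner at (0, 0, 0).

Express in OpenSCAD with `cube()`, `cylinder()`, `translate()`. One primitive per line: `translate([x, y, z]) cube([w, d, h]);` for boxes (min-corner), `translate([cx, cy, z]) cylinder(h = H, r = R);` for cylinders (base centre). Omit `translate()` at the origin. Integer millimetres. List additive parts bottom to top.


cube([200, 270, 30]);
translate([110, 150, 30]) cube([70, 50, 180]);


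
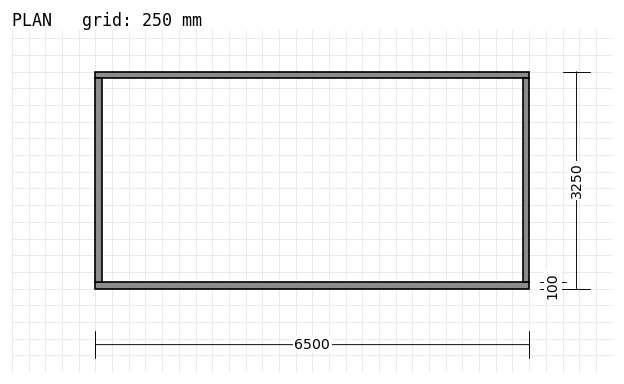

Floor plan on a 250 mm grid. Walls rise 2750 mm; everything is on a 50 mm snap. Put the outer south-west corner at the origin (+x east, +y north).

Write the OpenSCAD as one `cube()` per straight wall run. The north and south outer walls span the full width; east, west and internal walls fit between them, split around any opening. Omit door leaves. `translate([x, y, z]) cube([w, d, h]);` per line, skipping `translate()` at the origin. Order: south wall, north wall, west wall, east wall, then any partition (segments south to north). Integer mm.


cube([6500, 100, 2750]);
translate([0, 3150, 0]) cube([6500, 100, 2750]);
translate([0, 100, 0]) cube([100, 3050, 2750]);
translate([6400, 100, 0]) cube([100, 3050, 2750]);


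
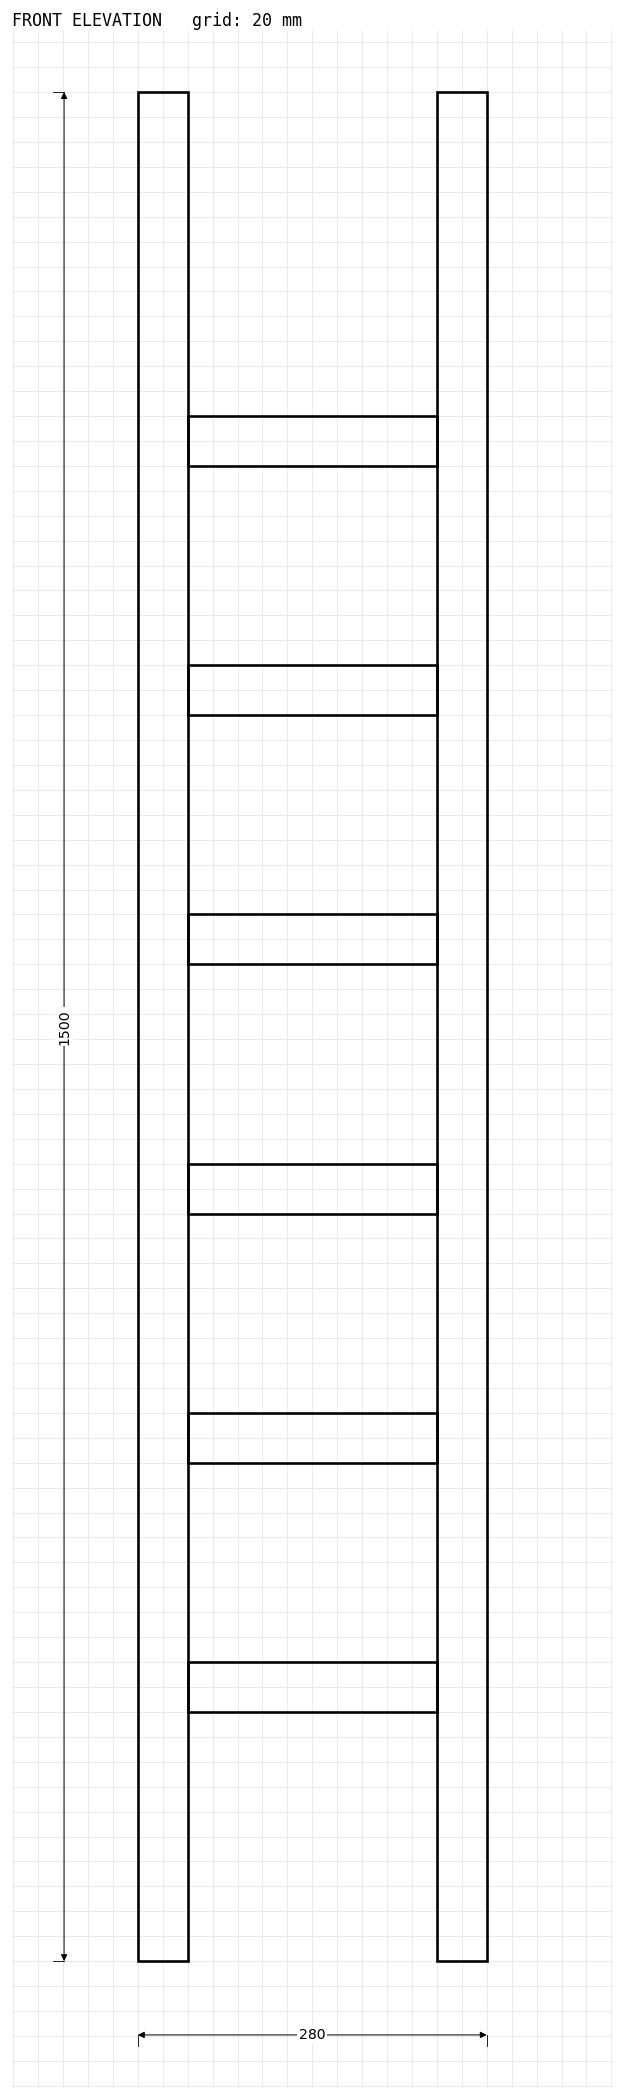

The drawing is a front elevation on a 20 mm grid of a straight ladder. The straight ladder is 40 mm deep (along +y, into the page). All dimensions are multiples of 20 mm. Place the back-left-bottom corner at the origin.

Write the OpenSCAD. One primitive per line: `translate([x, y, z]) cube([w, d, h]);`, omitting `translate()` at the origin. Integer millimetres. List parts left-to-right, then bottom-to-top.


cube([40, 40, 1500]);
translate([40, 0, 200]) cube([200, 40, 40]);
translate([40, 0, 400]) cube([200, 40, 40]);
translate([40, 0, 600]) cube([200, 40, 40]);
translate([40, 0, 800]) cube([200, 40, 40]);
translate([40, 0, 1000]) cube([200, 40, 40]);
translate([40, 0, 1200]) cube([200, 40, 40]);
translate([240, 0, 0]) cube([40, 40, 1500]);
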